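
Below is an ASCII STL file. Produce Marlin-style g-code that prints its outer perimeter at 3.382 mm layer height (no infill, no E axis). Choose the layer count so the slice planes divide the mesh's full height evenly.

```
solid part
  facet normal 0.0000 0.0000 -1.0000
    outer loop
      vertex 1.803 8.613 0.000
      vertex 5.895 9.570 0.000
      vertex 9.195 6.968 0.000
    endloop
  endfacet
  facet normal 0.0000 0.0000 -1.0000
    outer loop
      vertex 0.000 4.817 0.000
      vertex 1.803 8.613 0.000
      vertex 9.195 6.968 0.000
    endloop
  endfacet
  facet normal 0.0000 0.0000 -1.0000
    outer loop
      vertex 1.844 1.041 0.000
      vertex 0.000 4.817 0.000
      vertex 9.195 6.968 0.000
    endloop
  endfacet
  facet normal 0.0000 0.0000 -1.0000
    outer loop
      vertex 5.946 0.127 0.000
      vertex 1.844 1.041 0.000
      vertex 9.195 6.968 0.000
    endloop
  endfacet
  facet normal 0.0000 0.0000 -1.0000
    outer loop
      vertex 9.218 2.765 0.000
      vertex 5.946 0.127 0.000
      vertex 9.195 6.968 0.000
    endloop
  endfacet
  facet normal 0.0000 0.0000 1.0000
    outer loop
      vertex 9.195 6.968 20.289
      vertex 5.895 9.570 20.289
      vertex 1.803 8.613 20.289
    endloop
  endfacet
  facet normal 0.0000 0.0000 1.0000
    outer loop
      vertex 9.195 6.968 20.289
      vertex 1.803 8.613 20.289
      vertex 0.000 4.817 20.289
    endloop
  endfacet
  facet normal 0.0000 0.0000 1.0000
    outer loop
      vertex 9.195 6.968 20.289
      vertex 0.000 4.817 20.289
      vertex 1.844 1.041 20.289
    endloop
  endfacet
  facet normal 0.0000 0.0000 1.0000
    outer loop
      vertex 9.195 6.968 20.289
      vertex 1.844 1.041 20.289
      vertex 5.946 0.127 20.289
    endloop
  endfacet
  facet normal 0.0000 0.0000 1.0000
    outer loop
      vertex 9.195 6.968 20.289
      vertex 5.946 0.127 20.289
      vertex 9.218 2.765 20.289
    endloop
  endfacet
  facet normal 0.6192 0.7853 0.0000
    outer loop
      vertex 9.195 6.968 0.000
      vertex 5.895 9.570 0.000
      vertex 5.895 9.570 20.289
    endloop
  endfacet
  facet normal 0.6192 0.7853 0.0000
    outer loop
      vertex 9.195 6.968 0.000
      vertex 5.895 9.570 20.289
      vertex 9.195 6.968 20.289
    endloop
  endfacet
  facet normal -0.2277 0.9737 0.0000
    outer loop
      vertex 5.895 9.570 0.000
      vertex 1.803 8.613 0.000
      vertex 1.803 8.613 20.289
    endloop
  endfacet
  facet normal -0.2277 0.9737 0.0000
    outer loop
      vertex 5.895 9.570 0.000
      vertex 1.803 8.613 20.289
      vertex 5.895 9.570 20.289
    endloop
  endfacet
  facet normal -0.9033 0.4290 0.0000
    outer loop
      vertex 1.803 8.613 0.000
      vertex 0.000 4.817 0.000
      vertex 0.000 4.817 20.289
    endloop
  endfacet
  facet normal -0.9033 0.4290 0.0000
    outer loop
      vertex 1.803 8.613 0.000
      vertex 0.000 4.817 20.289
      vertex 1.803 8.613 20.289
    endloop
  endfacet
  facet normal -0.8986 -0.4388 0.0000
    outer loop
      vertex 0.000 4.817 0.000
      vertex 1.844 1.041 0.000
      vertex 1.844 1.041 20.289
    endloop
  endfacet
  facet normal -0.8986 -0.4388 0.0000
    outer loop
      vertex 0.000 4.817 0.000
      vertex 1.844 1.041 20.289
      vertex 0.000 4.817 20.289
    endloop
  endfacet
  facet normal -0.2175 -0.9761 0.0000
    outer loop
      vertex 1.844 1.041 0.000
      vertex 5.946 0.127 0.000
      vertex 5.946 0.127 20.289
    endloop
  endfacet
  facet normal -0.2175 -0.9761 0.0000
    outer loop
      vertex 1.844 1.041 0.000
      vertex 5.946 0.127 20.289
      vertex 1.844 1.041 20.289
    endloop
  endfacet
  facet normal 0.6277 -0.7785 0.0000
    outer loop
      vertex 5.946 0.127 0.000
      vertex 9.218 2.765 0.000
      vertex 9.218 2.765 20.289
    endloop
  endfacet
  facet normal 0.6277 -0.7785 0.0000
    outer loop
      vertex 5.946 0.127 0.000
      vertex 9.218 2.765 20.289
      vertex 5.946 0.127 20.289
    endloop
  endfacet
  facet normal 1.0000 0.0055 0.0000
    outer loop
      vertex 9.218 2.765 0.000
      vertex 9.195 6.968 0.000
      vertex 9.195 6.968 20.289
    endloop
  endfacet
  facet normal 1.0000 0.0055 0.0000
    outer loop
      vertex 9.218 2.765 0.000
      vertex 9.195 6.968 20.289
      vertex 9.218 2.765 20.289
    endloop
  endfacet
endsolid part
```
; perimeter-only toolpath
G21 ; units = mm
G90 ; absolute positioning
G28 ; home
; layer 1
G0 Z3.382
G0 X9.195 Y6.968
G1 X5.895 Y9.570
G1 X1.803 Y8.613
G1 X0.000 Y4.817
G1 X1.844 Y1.041
G1 X5.946 Y0.127
G1 X9.218 Y2.765
G1 X9.195 Y6.968
; layer 2
G0 Z6.763
G0 X9.195 Y6.968
G1 X5.895 Y9.570
G1 X1.803 Y8.613
G1 X0.000 Y4.817
G1 X1.844 Y1.041
G1 X5.946 Y0.127
G1 X9.218 Y2.765
G1 X9.195 Y6.968
; layer 3
G0 Z10.145
G0 X9.195 Y6.968
G1 X5.895 Y9.570
G1 X1.803 Y8.613
G1 X0.000 Y4.817
G1 X1.844 Y1.041
G1 X5.946 Y0.127
G1 X9.218 Y2.765
G1 X9.195 Y6.968
; layer 4
G0 Z13.526
G0 X9.195 Y6.968
G1 X5.895 Y9.570
G1 X1.803 Y8.613
G1 X0.000 Y4.817
G1 X1.844 Y1.041
G1 X5.946 Y0.127
G1 X9.218 Y2.765
G1 X9.195 Y6.968
; layer 5
G0 Z16.908
G0 X9.195 Y6.968
G1 X5.895 Y9.570
G1 X1.803 Y8.613
G1 X0.000 Y4.817
G1 X1.844 Y1.041
G1 X5.946 Y0.127
G1 X9.218 Y2.765
G1 X9.195 Y6.968
; layer 6
G0 Z20.289
G0 X9.195 Y6.968
G1 X5.895 Y9.570
G1 X1.803 Y8.613
G1 X0.000 Y4.817
G1 X1.844 Y1.041
G1 X5.946 Y0.127
G1 X9.218 Y2.765
G1 X9.195 Y6.968
M2 ; end

The solid is a regular 7-sided prism (a cylinder approximated with 7 flat sides), circumscribed radius ≈ 4.84 mm, height ≈ 20.3 mm. Slicing at Δz = 3.382 mm — 6 equal slices spanning the solid's height, so layer i sits at z = i·h/6 — gives 6 non-empty perimeters. Each is a 7-segment closed polygon; G0 lifts to the layer z and rapids to the start vertex, then G1 traces the edges.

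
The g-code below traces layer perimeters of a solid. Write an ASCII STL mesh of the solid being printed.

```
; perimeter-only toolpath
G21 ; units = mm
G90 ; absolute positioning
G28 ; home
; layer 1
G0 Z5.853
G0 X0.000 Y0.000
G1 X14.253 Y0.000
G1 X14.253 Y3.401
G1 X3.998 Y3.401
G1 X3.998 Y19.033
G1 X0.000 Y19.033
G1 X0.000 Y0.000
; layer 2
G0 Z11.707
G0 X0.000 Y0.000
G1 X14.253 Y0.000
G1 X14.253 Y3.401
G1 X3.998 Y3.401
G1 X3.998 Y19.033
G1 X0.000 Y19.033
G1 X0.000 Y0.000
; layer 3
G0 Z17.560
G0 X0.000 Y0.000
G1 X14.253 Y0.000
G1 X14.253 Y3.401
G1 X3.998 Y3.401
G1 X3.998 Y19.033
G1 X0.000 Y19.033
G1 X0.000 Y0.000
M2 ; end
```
solid part
  facet normal 0.0000 0.0000 -1.0000
    outer loop
      vertex 14.253 3.401 0.000
      vertex 14.253 0.000 0.000
      vertex 0.000 0.000 0.000
    endloop
  endfacet
  facet normal 0.0000 0.0000 -1.0000
    outer loop
      vertex 3.998 3.401 0.000
      vertex 14.253 3.401 0.000
      vertex 0.000 0.000 0.000
    endloop
  endfacet
  facet normal 0.0000 0.0000 -1.0000
    outer loop
      vertex 3.998 19.033 0.000
      vertex 3.998 3.401 0.000
      vertex 0.000 0.000 0.000
    endloop
  endfacet
  facet normal 0.0000 0.0000 -1.0000
    outer loop
      vertex 0.000 19.033 0.000
      vertex 3.998 19.033 0.000
      vertex 0.000 0.000 0.000
    endloop
  endfacet
  facet normal 0.0000 0.0000 1.0000
    outer loop
      vertex 0.000 0.000 17.560
      vertex 14.253 0.000 17.560
      vertex 14.253 3.401 17.560
    endloop
  endfacet
  facet normal 0.0000 0.0000 1.0000
    outer loop
      vertex 0.000 0.000 17.560
      vertex 14.253 3.401 17.560
      vertex 3.998 3.401 17.560
    endloop
  endfacet
  facet normal 0.0000 0.0000 1.0000
    outer loop
      vertex 0.000 0.000 17.560
      vertex 3.998 3.401 17.560
      vertex 3.998 19.033 17.560
    endloop
  endfacet
  facet normal 0.0000 0.0000 1.0000
    outer loop
      vertex 0.000 0.000 17.560
      vertex 3.998 19.033 17.560
      vertex 0.000 19.033 17.560
    endloop
  endfacet
  facet normal 0.0000 -1.0000 0.0000
    outer loop
      vertex 0.000 0.000 0.000
      vertex 14.253 0.000 0.000
      vertex 14.253 0.000 17.560
    endloop
  endfacet
  facet normal 0.0000 -1.0000 0.0000
    outer loop
      vertex 0.000 0.000 0.000
      vertex 14.253 0.000 17.560
      vertex 0.000 0.000 17.560
    endloop
  endfacet
  facet normal 1.0000 0.0000 0.0000
    outer loop
      vertex 14.253 0.000 0.000
      vertex 14.253 3.401 0.000
      vertex 14.253 3.401 17.560
    endloop
  endfacet
  facet normal 1.0000 0.0000 0.0000
    outer loop
      vertex 14.253 0.000 0.000
      vertex 14.253 3.401 17.560
      vertex 14.253 0.000 17.560
    endloop
  endfacet
  facet normal 0.0000 1.0000 0.0000
    outer loop
      vertex 14.253 3.401 0.000
      vertex 3.998 3.401 0.000
      vertex 3.998 3.401 17.560
    endloop
  endfacet
  facet normal 0.0000 1.0000 0.0000
    outer loop
      vertex 14.253 3.401 0.000
      vertex 3.998 3.401 17.560
      vertex 14.253 3.401 17.560
    endloop
  endfacet
  facet normal 1.0000 0.0000 0.0000
    outer loop
      vertex 3.998 3.401 0.000
      vertex 3.998 19.033 0.000
      vertex 3.998 19.033 17.560
    endloop
  endfacet
  facet normal 1.0000 0.0000 0.0000
    outer loop
      vertex 3.998 3.401 0.000
      vertex 3.998 19.033 17.560
      vertex 3.998 3.401 17.560
    endloop
  endfacet
  facet normal 0.0000 1.0000 0.0000
    outer loop
      vertex 3.998 19.033 0.000
      vertex 0.000 19.033 0.000
      vertex 0.000 19.033 17.560
    endloop
  endfacet
  facet normal 0.0000 1.0000 0.0000
    outer loop
      vertex 3.998 19.033 0.000
      vertex 0.000 19.033 17.560
      vertex 3.998 19.033 17.560
    endloop
  endfacet
  facet normal -1.0000 0.0000 0.0000
    outer loop
      vertex 0.000 19.033 0.000
      vertex 0.000 0.000 0.000
      vertex 0.000 0.000 17.560
    endloop
  endfacet
  facet normal -1.0000 0.0000 0.0000
    outer loop
      vertex 0.000 19.033 0.000
      vertex 0.000 0.000 17.560
      vertex 0.000 19.033 17.560
    endloop
  endfacet
endsolid part

The G0 Z moves step by Δz≈5.853 mm. Every layer's G1 loop is the same polygon, so the solid is a straight extrusion of it from z=0 to z≈17.6. Closing with flat bottom and top caps and triangulating gives 20 facets — an L-shaped prism: outer 14.3 × 19 mm, arm thicknesses ≈ 3.4 mm (horizontal) and 4 mm (vertical), extruded 17.6 mm in z.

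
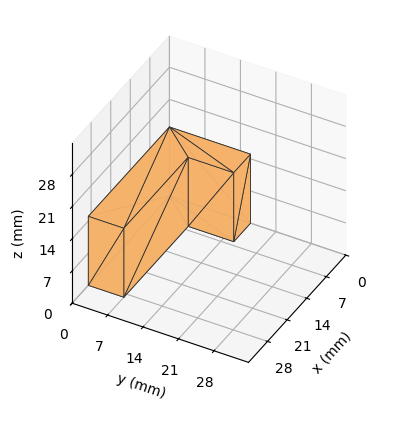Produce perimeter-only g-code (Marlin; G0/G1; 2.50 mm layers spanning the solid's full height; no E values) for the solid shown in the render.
Reading the render: the shape is an L-shaped prism: outer 29 × 16 mm, arm thicknesses ≈ 7 mm (horizontal) and 6 mm (vertical), extruded 15 mm in z (dimensions read to the nearest mm from the axis ticks). For the g-code, the solid's height is divided into equal slices at the stated Δz and each level perimeter traced with G1 moves after a G0 lift.

; perimeter-only toolpath
G21 ; units = mm
G90 ; absolute positioning
G28 ; home
; layer 1
G0 Z2.50
G0 X0.00 Y0.00
G1 X29.00 Y0.00
G1 X29.00 Y7.00
G1 X6.00 Y7.00
G1 X6.00 Y16.00
G1 X0.00 Y16.00
G1 X0.00 Y0.00
; layer 2
G0 Z5.00
G0 X0.00 Y0.00
G1 X29.00 Y0.00
G1 X29.00 Y7.00
G1 X6.00 Y7.00
G1 X6.00 Y16.00
G1 X0.00 Y16.00
G1 X0.00 Y0.00
; layer 3
G0 Z7.50
G0 X0.00 Y0.00
G1 X29.00 Y0.00
G1 X29.00 Y7.00
G1 X6.00 Y7.00
G1 X6.00 Y16.00
G1 X0.00 Y16.00
G1 X0.00 Y0.00
; layer 4
G0 Z10.00
G0 X0.00 Y0.00
G1 X29.00 Y0.00
G1 X29.00 Y7.00
G1 X6.00 Y7.00
G1 X6.00 Y16.00
G1 X0.00 Y16.00
G1 X0.00 Y0.00
; layer 5
G0 Z12.50
G0 X0.00 Y0.00
G1 X29.00 Y0.00
G1 X29.00 Y7.00
G1 X6.00 Y7.00
G1 X6.00 Y16.00
G1 X0.00 Y16.00
G1 X0.00 Y0.00
; layer 6
G0 Z15.00
G0 X0.00 Y0.00
G1 X29.00 Y0.00
G1 X29.00 Y7.00
G1 X6.00 Y7.00
G1 X6.00 Y16.00
G1 X0.00 Y16.00
G1 X0.00 Y0.00
M2 ; end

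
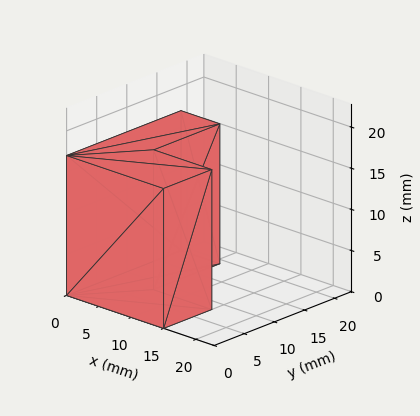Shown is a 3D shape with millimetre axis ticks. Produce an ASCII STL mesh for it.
Reading the render: the shape is an L-shaped prism: outer 15 × 19 mm, arm thicknesses ≈ 8 mm (horizontal) and 6 mm (vertical), extruded 17 mm in z (dimensions read to the nearest mm from the axis ticks). For the STL, each face is triangulated and given an outward normal.

solid part
  facet normal 0.0000 0.0000 -1.0000
    outer loop
      vertex 15.000 8.000 0.000
      vertex 15.000 0.000 0.000
      vertex 0.000 0.000 0.000
    endloop
  endfacet
  facet normal 0.0000 0.0000 -1.0000
    outer loop
      vertex 6.000 8.000 0.000
      vertex 15.000 8.000 0.000
      vertex 0.000 0.000 0.000
    endloop
  endfacet
  facet normal 0.0000 0.0000 -1.0000
    outer loop
      vertex 6.000 19.000 0.000
      vertex 6.000 8.000 0.000
      vertex 0.000 0.000 0.000
    endloop
  endfacet
  facet normal 0.0000 0.0000 -1.0000
    outer loop
      vertex 0.000 19.000 0.000
      vertex 6.000 19.000 0.000
      vertex 0.000 0.000 0.000
    endloop
  endfacet
  facet normal 0.0000 0.0000 1.0000
    outer loop
      vertex 0.000 0.000 17.000
      vertex 15.000 0.000 17.000
      vertex 15.000 8.000 17.000
    endloop
  endfacet
  facet normal 0.0000 0.0000 1.0000
    outer loop
      vertex 0.000 0.000 17.000
      vertex 15.000 8.000 17.000
      vertex 6.000 8.000 17.000
    endloop
  endfacet
  facet normal 0.0000 0.0000 1.0000
    outer loop
      vertex 0.000 0.000 17.000
      vertex 6.000 8.000 17.000
      vertex 6.000 19.000 17.000
    endloop
  endfacet
  facet normal 0.0000 0.0000 1.0000
    outer loop
      vertex 0.000 0.000 17.000
      vertex 6.000 19.000 17.000
      vertex 0.000 19.000 17.000
    endloop
  endfacet
  facet normal 0.0000 -1.0000 0.0000
    outer loop
      vertex 0.000 0.000 0.000
      vertex 15.000 0.000 0.000
      vertex 15.000 0.000 17.000
    endloop
  endfacet
  facet normal 0.0000 -1.0000 0.0000
    outer loop
      vertex 0.000 0.000 0.000
      vertex 15.000 0.000 17.000
      vertex 0.000 0.000 17.000
    endloop
  endfacet
  facet normal 1.0000 0.0000 0.0000
    outer loop
      vertex 15.000 0.000 0.000
      vertex 15.000 8.000 0.000
      vertex 15.000 8.000 17.000
    endloop
  endfacet
  facet normal 1.0000 0.0000 0.0000
    outer loop
      vertex 15.000 0.000 0.000
      vertex 15.000 8.000 17.000
      vertex 15.000 0.000 17.000
    endloop
  endfacet
  facet normal 0.0000 1.0000 0.0000
    outer loop
      vertex 15.000 8.000 0.000
      vertex 6.000 8.000 0.000
      vertex 6.000 8.000 17.000
    endloop
  endfacet
  facet normal 0.0000 1.0000 0.0000
    outer loop
      vertex 15.000 8.000 0.000
      vertex 6.000 8.000 17.000
      vertex 15.000 8.000 17.000
    endloop
  endfacet
  facet normal 1.0000 0.0000 0.0000
    outer loop
      vertex 6.000 8.000 0.000
      vertex 6.000 19.000 0.000
      vertex 6.000 19.000 17.000
    endloop
  endfacet
  facet normal 1.0000 0.0000 0.0000
    outer loop
      vertex 6.000 8.000 0.000
      vertex 6.000 19.000 17.000
      vertex 6.000 8.000 17.000
    endloop
  endfacet
  facet normal 0.0000 1.0000 0.0000
    outer loop
      vertex 6.000 19.000 0.000
      vertex 0.000 19.000 0.000
      vertex 0.000 19.000 17.000
    endloop
  endfacet
  facet normal 0.0000 1.0000 0.0000
    outer loop
      vertex 6.000 19.000 0.000
      vertex 0.000 19.000 17.000
      vertex 6.000 19.000 17.000
    endloop
  endfacet
  facet normal -1.0000 0.0000 0.0000
    outer loop
      vertex 0.000 19.000 0.000
      vertex 0.000 0.000 0.000
      vertex 0.000 0.000 17.000
    endloop
  endfacet
  facet normal -1.0000 0.0000 0.0000
    outer loop
      vertex 0.000 19.000 0.000
      vertex 0.000 0.000 17.000
      vertex 0.000 19.000 17.000
    endloop
  endfacet
endsolid part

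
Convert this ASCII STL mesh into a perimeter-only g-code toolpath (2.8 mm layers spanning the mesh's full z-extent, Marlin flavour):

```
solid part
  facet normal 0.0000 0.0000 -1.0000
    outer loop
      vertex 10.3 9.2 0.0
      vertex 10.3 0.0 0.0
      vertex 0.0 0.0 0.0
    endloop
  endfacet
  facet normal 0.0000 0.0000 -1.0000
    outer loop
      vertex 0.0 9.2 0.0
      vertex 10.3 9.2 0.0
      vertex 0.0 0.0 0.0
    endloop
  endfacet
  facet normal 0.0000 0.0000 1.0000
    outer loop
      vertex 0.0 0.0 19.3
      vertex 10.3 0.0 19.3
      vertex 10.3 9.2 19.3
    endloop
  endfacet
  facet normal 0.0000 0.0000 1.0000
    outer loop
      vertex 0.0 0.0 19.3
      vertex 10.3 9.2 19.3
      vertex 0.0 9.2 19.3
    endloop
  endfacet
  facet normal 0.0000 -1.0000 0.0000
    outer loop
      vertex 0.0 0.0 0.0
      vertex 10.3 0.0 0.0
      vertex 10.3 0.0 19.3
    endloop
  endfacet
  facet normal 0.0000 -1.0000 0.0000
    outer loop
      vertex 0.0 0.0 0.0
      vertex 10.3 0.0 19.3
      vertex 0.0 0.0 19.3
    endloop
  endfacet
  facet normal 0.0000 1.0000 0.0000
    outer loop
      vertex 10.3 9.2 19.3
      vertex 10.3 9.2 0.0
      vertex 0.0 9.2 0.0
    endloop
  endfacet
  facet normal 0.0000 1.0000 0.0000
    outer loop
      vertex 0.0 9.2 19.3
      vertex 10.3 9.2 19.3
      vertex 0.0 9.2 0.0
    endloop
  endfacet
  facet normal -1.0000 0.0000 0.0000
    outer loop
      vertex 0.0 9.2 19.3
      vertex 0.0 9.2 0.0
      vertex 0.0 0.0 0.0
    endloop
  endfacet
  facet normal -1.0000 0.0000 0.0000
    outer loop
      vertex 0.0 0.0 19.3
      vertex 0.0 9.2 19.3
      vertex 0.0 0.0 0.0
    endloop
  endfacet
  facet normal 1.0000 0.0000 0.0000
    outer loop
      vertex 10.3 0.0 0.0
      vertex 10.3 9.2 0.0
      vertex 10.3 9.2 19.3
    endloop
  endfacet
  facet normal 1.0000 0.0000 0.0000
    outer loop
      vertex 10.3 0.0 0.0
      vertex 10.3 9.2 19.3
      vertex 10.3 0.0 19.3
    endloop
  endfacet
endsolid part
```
; perimeter-only toolpath
G21 ; units = mm
G90 ; absolute positioning
G28 ; home
; layer 1
G0 Z2.8
G0 X0.0 Y0.0
G1 X10.3 Y0.0
G1 X10.3 Y9.2
G1 X0.0 Y9.2
G1 X0.0 Y0.0
; layer 2
G0 Z5.5
G0 X0.0 Y0.0
G1 X10.3 Y0.0
G1 X10.3 Y9.2
G1 X0.0 Y9.2
G1 X0.0 Y0.0
; layer 3
G0 Z8.3
G0 X0.0 Y0.0
G1 X10.3 Y0.0
G1 X10.3 Y9.2
G1 X0.0 Y9.2
G1 X0.0 Y0.0
; layer 4
G0 Z11.0
G0 X0.0 Y0.0
G1 X10.3 Y0.0
G1 X10.3 Y9.2
G1 X0.0 Y9.2
G1 X0.0 Y0.0
; layer 5
G0 Z13.8
G0 X0.0 Y0.0
G1 X10.3 Y0.0
G1 X10.3 Y9.2
G1 X0.0 Y9.2
G1 X0.0 Y0.0
; layer 6
G0 Z16.5
G0 X0.0 Y0.0
G1 X10.3 Y0.0
G1 X10.3 Y9.2
G1 X0.0 Y9.2
G1 X0.0 Y0.0
; layer 7
G0 Z19.3
G0 X0.0 Y0.0
G1 X10.3 Y0.0
G1 X10.3 Y9.2
G1 X0.0 Y9.2
G1 X0.0 Y0.0
M2 ; end

The solid is a rectangular box, roughly 10.3 × 9.2 mm footprint and 19.3 mm tall. Slicing at Δz = 2.8 mm — 7 equal slices spanning the solid's height, so layer i sits at z = i·h/7 — gives 7 non-empty perimeters. Each is a 4-segment closed polygon; G0 lifts to the layer z and rapids to the start vertex, then G1 traces the edges.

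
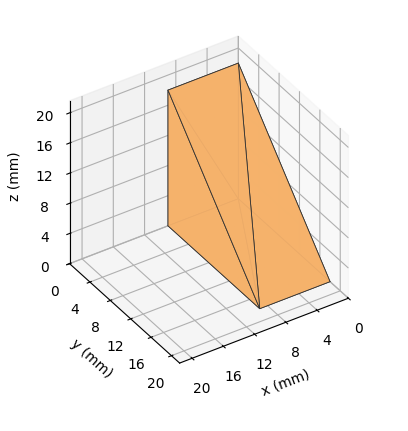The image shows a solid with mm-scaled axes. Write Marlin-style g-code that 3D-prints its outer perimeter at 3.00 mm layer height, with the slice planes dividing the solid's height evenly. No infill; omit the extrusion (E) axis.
Reading the render: the shape is a wedge (ramp): 9 × 18 mm base, rising to 18 mm along the y=0 edge and sloping linearly to z=0 at y=18 (dimensions read to the nearest mm from the axis ticks). For the g-code, the solid's height is divided into equal slices at the stated Δz and each level perimeter traced with G1 moves after a G0 lift.

; perimeter-only toolpath
G21 ; units = mm
G90 ; absolute positioning
G28 ; home
; layer 1
G0 Z3.00
G0 X0.00 Y0.00
G1 X9.00 Y0.00
G1 X9.00 Y15.00
G1 X0.00 Y15.00
G1 X0.00 Y0.00
; layer 2
G0 Z6.00
G0 X0.00 Y0.00
G1 X9.00 Y0.00
G1 X9.00 Y12.00
G1 X0.00 Y12.00
G1 X0.00 Y0.00
; layer 3
G0 Z9.00
G0 X0.00 Y0.00
G1 X9.00 Y0.00
G1 X9.00 Y9.00
G1 X0.00 Y9.00
G1 X0.00 Y0.00
; layer 4
G0 Z12.00
G0 X0.00 Y0.00
G1 X9.00 Y0.00
G1 X9.00 Y6.00
G1 X0.00 Y6.00
G1 X0.00 Y0.00
; layer 5
G0 Z15.00
G0 X0.00 Y0.00
G1 X9.00 Y0.00
G1 X9.00 Y3.00
G1 X0.00 Y3.00
G1 X0.00 Y0.00
M2 ; end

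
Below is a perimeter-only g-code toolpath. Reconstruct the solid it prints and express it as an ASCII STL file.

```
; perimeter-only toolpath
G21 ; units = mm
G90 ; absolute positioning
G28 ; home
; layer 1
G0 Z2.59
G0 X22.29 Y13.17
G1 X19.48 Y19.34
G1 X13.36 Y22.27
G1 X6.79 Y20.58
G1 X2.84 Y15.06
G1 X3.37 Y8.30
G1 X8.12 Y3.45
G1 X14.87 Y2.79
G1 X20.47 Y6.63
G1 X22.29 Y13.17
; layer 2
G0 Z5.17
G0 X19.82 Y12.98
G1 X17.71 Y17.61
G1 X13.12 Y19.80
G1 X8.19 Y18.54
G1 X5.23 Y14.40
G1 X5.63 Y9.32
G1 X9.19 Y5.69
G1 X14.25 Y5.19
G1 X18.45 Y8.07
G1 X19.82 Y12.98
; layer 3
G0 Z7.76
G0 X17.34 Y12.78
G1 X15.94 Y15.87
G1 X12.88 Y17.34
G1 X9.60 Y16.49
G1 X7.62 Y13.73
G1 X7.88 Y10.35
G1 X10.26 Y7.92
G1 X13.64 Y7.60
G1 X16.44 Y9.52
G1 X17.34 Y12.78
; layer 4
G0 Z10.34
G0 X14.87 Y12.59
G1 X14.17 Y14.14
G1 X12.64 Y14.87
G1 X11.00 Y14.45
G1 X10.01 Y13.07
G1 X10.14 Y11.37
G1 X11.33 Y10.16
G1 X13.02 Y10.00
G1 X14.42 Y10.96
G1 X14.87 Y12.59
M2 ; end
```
solid part
  facet normal 0.0000 0.0000 -1.0000
    outer loop
      vertex 13.60 24.74 0.00
      vertex 21.25 21.08 0.00
      vertex 24.76 13.36 0.00
    endloop
  endfacet
  facet normal 0.0000 0.0000 -1.0000
    outer loop
      vertex 5.39 22.63 0.00
      vertex 13.60 24.74 0.00
      vertex 24.76 13.36 0.00
    endloop
  endfacet
  facet normal 0.0000 0.0000 -1.0000
    outer loop
      vertex 0.45 15.73 0.00
      vertex 5.39 22.63 0.00
      vertex 24.76 13.36 0.00
    endloop
  endfacet
  facet normal 0.0000 0.0000 -1.0000
    outer loop
      vertex 1.11 7.27 0.00
      vertex 0.45 15.73 0.00
      vertex 24.76 13.36 0.00
    endloop
  endfacet
  facet normal 0.0000 0.0000 -1.0000
    outer loop
      vertex 7.05 1.21 0.00
      vertex 1.11 7.27 0.00
      vertex 24.76 13.36 0.00
    endloop
  endfacet
  facet normal 0.0000 0.0000 -1.0000
    outer loop
      vertex 15.49 0.39 0.00
      vertex 7.05 1.21 0.00
      vertex 24.76 13.36 0.00
    endloop
  endfacet
  facet normal 0.0000 0.0000 -1.0000
    outer loop
      vertex 22.49 5.19 0.00
      vertex 15.49 0.39 0.00
      vertex 24.76 13.36 0.00
    endloop
  endfacet
  facet normal 0.6763 0.3075 0.6693
    outer loop
      vertex 24.76 13.36 0.00
      vertex 21.25 21.08 0.00
      vertex 12.40 12.40 12.93
    endloop
  endfacet
  facet normal 0.3206 0.6702 0.6694
    outer loop
      vertex 21.25 21.08 0.00
      vertex 13.60 24.74 0.00
      vertex 12.40 12.40 12.93
    endloop
  endfacet
  facet normal -0.1849 0.7195 0.6695
    outer loop
      vertex 13.60 24.74 0.00
      vertex 5.39 22.63 0.00
      vertex 12.40 12.40 12.93
    endloop
  endfacet
  facet normal -0.6040 0.4324 0.6695
    outer loop
      vertex 5.39 22.63 0.00
      vertex 0.45 15.73 0.00
      vertex 12.40 12.40 12.93
    endloop
  endfacet
  facet normal -0.7405 -0.0578 0.6695
    outer loop
      vertex 0.45 15.73 0.00
      vertex 1.11 7.27 0.00
      vertex 12.40 12.40 12.93
    endloop
  endfacet
  facet normal -0.5305 -0.5200 0.6695
    outer loop
      vertex 1.11 7.27 0.00
      vertex 7.05 1.21 0.00
      vertex 12.40 12.40 12.93
    endloop
  endfacet
  facet normal -0.0718 -0.7393 0.6695
    outer loop
      vertex 7.05 1.21 0.00
      vertex 15.49 0.39 0.00
      vertex 12.40 12.40 12.93
    endloop
  endfacet
  facet normal 0.4201 -0.6127 0.6695
    outer loop
      vertex 15.49 0.39 0.00
      vertex 22.49 5.19 0.00
      vertex 12.40 12.40 12.93
    endloop
  endfacet
  facet normal 0.7158 -0.1989 0.6694
    outer loop
      vertex 22.49 5.19 0.00
      vertex 24.76 13.36 0.00
      vertex 12.40 12.40 12.93
    endloop
  endfacet
endsolid part

The G0 Z moves step by Δz≈2.59 mm. The G1 loops shrink linearly with z, so the solid tapers from its base footprint up to z≈12.9. Closing with a flat bottom cap and the tapered top and triangulating gives 16 facets — a regular 9-sided pyramid, base circumscribed radius ≈ 12.4 mm, apex at z ≈ 12.9 mm.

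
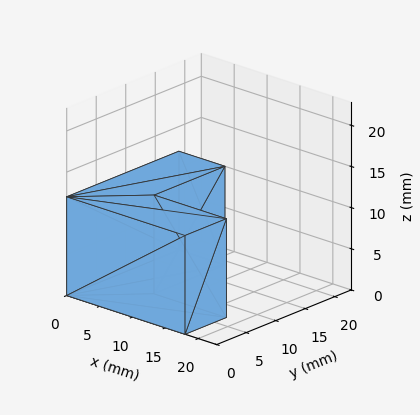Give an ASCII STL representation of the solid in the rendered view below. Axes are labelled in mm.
Reading the render: the shape is an L-shaped prism: outer 18 × 19 mm, arm thicknesses ≈ 7 mm (horizontal) and 7 mm (vertical), extruded 12 mm in z (dimensions read to the nearest mm from the axis ticks). For the STL, each face is triangulated and given an outward normal.

solid part
  facet normal 0.0000 0.0000 -1.0000
    outer loop
      vertex 18.00 7.00 0.00
      vertex 18.00 0.00 0.00
      vertex 0.00 0.00 0.00
    endloop
  endfacet
  facet normal 0.0000 0.0000 -1.0000
    outer loop
      vertex 7.00 7.00 0.00
      vertex 18.00 7.00 0.00
      vertex 0.00 0.00 0.00
    endloop
  endfacet
  facet normal 0.0000 0.0000 -1.0000
    outer loop
      vertex 7.00 19.00 0.00
      vertex 7.00 7.00 0.00
      vertex 0.00 0.00 0.00
    endloop
  endfacet
  facet normal 0.0000 0.0000 -1.0000
    outer loop
      vertex 0.00 19.00 0.00
      vertex 7.00 19.00 0.00
      vertex 0.00 0.00 0.00
    endloop
  endfacet
  facet normal 0.0000 0.0000 1.0000
    outer loop
      vertex 0.00 0.00 12.00
      vertex 18.00 0.00 12.00
      vertex 18.00 7.00 12.00
    endloop
  endfacet
  facet normal 0.0000 0.0000 1.0000
    outer loop
      vertex 0.00 0.00 12.00
      vertex 18.00 7.00 12.00
      vertex 7.00 7.00 12.00
    endloop
  endfacet
  facet normal 0.0000 0.0000 1.0000
    outer loop
      vertex 0.00 0.00 12.00
      vertex 7.00 7.00 12.00
      vertex 7.00 19.00 12.00
    endloop
  endfacet
  facet normal 0.0000 0.0000 1.0000
    outer loop
      vertex 0.00 0.00 12.00
      vertex 7.00 19.00 12.00
      vertex 0.00 19.00 12.00
    endloop
  endfacet
  facet normal 0.0000 -1.0000 0.0000
    outer loop
      vertex 0.00 0.00 0.00
      vertex 18.00 0.00 0.00
      vertex 18.00 0.00 12.00
    endloop
  endfacet
  facet normal 0.0000 -1.0000 0.0000
    outer loop
      vertex 0.00 0.00 0.00
      vertex 18.00 0.00 12.00
      vertex 0.00 0.00 12.00
    endloop
  endfacet
  facet normal 1.0000 0.0000 0.0000
    outer loop
      vertex 18.00 0.00 0.00
      vertex 18.00 7.00 0.00
      vertex 18.00 7.00 12.00
    endloop
  endfacet
  facet normal 1.0000 0.0000 0.0000
    outer loop
      vertex 18.00 0.00 0.00
      vertex 18.00 7.00 12.00
      vertex 18.00 0.00 12.00
    endloop
  endfacet
  facet normal 0.0000 1.0000 0.0000
    outer loop
      vertex 18.00 7.00 0.00
      vertex 7.00 7.00 0.00
      vertex 7.00 7.00 12.00
    endloop
  endfacet
  facet normal 0.0000 1.0000 0.0000
    outer loop
      vertex 18.00 7.00 0.00
      vertex 7.00 7.00 12.00
      vertex 18.00 7.00 12.00
    endloop
  endfacet
  facet normal 1.0000 0.0000 0.0000
    outer loop
      vertex 7.00 7.00 0.00
      vertex 7.00 19.00 0.00
      vertex 7.00 19.00 12.00
    endloop
  endfacet
  facet normal 1.0000 0.0000 0.0000
    outer loop
      vertex 7.00 7.00 0.00
      vertex 7.00 19.00 12.00
      vertex 7.00 7.00 12.00
    endloop
  endfacet
  facet normal 0.0000 1.0000 0.0000
    outer loop
      vertex 7.00 19.00 0.00
      vertex 0.00 19.00 0.00
      vertex 0.00 19.00 12.00
    endloop
  endfacet
  facet normal 0.0000 1.0000 0.0000
    outer loop
      vertex 7.00 19.00 0.00
      vertex 0.00 19.00 12.00
      vertex 7.00 19.00 12.00
    endloop
  endfacet
  facet normal -1.0000 0.0000 0.0000
    outer loop
      vertex 0.00 19.00 0.00
      vertex 0.00 0.00 0.00
      vertex 0.00 0.00 12.00
    endloop
  endfacet
  facet normal -1.0000 0.0000 0.0000
    outer loop
      vertex 0.00 19.00 0.00
      vertex 0.00 0.00 12.00
      vertex 0.00 19.00 12.00
    endloop
  endfacet
endsolid part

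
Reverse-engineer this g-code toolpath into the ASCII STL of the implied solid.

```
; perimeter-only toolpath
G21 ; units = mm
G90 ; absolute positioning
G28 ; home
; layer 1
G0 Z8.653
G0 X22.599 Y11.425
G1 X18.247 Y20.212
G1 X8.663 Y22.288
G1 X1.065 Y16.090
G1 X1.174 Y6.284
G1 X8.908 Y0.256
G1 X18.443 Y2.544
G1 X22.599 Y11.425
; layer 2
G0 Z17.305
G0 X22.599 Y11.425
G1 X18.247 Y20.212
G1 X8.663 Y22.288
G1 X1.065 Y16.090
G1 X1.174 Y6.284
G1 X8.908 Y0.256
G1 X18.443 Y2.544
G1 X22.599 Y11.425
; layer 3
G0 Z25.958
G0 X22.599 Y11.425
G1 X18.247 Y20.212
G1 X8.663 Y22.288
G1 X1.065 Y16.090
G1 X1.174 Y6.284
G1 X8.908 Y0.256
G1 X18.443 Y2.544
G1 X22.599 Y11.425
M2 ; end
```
solid part
  facet normal 0.0000 0.0000 -1.0000
    outer loop
      vertex 8.663 22.288 0.000
      vertex 18.247 20.212 0.000
      vertex 22.599 11.425 0.000
    endloop
  endfacet
  facet normal 0.0000 0.0000 -1.0000
    outer loop
      vertex 1.065 16.090 0.000
      vertex 8.663 22.288 0.000
      vertex 22.599 11.425 0.000
    endloop
  endfacet
  facet normal 0.0000 0.0000 -1.0000
    outer loop
      vertex 1.174 6.284 0.000
      vertex 1.065 16.090 0.000
      vertex 22.599 11.425 0.000
    endloop
  endfacet
  facet normal 0.0000 0.0000 -1.0000
    outer loop
      vertex 8.908 0.256 0.000
      vertex 1.174 6.284 0.000
      vertex 22.599 11.425 0.000
    endloop
  endfacet
  facet normal 0.0000 0.0000 -1.0000
    outer loop
      vertex 18.443 2.544 0.000
      vertex 8.908 0.256 0.000
      vertex 22.599 11.425 0.000
    endloop
  endfacet
  facet normal 0.0000 0.0000 1.0000
    outer loop
      vertex 22.599 11.425 25.958
      vertex 18.247 20.212 25.958
      vertex 8.663 22.288 25.958
    endloop
  endfacet
  facet normal 0.0000 0.0000 1.0000
    outer loop
      vertex 22.599 11.425 25.958
      vertex 8.663 22.288 25.958
      vertex 1.065 16.090 25.958
    endloop
  endfacet
  facet normal 0.0000 0.0000 1.0000
    outer loop
      vertex 22.599 11.425 25.958
      vertex 1.065 16.090 25.958
      vertex 1.174 6.284 25.958
    endloop
  endfacet
  facet normal 0.0000 0.0000 1.0000
    outer loop
      vertex 22.599 11.425 25.958
      vertex 1.174 6.284 25.958
      vertex 8.908 0.256 25.958
    endloop
  endfacet
  facet normal 0.0000 0.0000 1.0000
    outer loop
      vertex 22.599 11.425 25.958
      vertex 8.908 0.256 25.958
      vertex 18.443 2.544 25.958
    endloop
  endfacet
  facet normal 0.8961 0.4438 0.0000
    outer loop
      vertex 22.599 11.425 0.000
      vertex 18.247 20.212 0.000
      vertex 18.247 20.212 25.958
    endloop
  endfacet
  facet normal 0.8961 0.4438 0.0000
    outer loop
      vertex 22.599 11.425 0.000
      vertex 18.247 20.212 25.958
      vertex 22.599 11.425 25.958
    endloop
  endfacet
  facet normal 0.2117 0.9773 0.0000
    outer loop
      vertex 18.247 20.212 0.000
      vertex 8.663 22.288 0.000
      vertex 8.663 22.288 25.958
    endloop
  endfacet
  facet normal 0.2117 0.9773 0.0000
    outer loop
      vertex 18.247 20.212 0.000
      vertex 8.663 22.288 25.958
      vertex 18.247 20.212 25.958
    endloop
  endfacet
  facet normal -0.6321 0.7749 0.0000
    outer loop
      vertex 8.663 22.288 0.000
      vertex 1.065 16.090 0.000
      vertex 1.065 16.090 25.958
    endloop
  endfacet
  facet normal -0.6321 0.7749 0.0000
    outer loop
      vertex 8.663 22.288 0.000
      vertex 1.065 16.090 25.958
      vertex 8.663 22.288 25.958
    endloop
  endfacet
  facet normal -0.9999 -0.0111 0.0000
    outer loop
      vertex 1.065 16.090 0.000
      vertex 1.174 6.284 0.000
      vertex 1.174 6.284 25.958
    endloop
  endfacet
  facet normal -0.9999 -0.0111 0.0000
    outer loop
      vertex 1.065 16.090 0.000
      vertex 1.174 6.284 25.958
      vertex 1.065 16.090 25.958
    endloop
  endfacet
  facet normal -0.6147 -0.7887 0.0000
    outer loop
      vertex 1.174 6.284 0.000
      vertex 8.908 0.256 0.000
      vertex 8.908 0.256 25.958
    endloop
  endfacet
  facet normal -0.6147 -0.7887 0.0000
    outer loop
      vertex 1.174 6.284 0.000
      vertex 8.908 0.256 25.958
      vertex 1.174 6.284 25.958
    endloop
  endfacet
  facet normal 0.2333 -0.9724 0.0000
    outer loop
      vertex 8.908 0.256 0.000
      vertex 18.443 2.544 0.000
      vertex 18.443 2.544 25.958
    endloop
  endfacet
  facet normal 0.2333 -0.9724 0.0000
    outer loop
      vertex 8.908 0.256 0.000
      vertex 18.443 2.544 25.958
      vertex 8.908 0.256 25.958
    endloop
  endfacet
  facet normal 0.9057 -0.4239 0.0000
    outer loop
      vertex 18.443 2.544 0.000
      vertex 22.599 11.425 0.000
      vertex 22.599 11.425 25.958
    endloop
  endfacet
  facet normal 0.9057 -0.4239 0.0000
    outer loop
      vertex 18.443 2.544 0.000
      vertex 22.599 11.425 25.958
      vertex 18.443 2.544 25.958
    endloop
  endfacet
endsolid part

The G0 Z moves step by Δz≈8.653 mm. Every layer's G1 loop is the same polygon, so the solid is a straight extrusion of it from z=0 to z≈26. Closing with flat bottom and top caps and triangulating gives 24 facets — a regular 7-sided prism (a cylinder approximated with 7 flat sides), circumscribed radius ≈ 11.3 mm, height ≈ 26 mm.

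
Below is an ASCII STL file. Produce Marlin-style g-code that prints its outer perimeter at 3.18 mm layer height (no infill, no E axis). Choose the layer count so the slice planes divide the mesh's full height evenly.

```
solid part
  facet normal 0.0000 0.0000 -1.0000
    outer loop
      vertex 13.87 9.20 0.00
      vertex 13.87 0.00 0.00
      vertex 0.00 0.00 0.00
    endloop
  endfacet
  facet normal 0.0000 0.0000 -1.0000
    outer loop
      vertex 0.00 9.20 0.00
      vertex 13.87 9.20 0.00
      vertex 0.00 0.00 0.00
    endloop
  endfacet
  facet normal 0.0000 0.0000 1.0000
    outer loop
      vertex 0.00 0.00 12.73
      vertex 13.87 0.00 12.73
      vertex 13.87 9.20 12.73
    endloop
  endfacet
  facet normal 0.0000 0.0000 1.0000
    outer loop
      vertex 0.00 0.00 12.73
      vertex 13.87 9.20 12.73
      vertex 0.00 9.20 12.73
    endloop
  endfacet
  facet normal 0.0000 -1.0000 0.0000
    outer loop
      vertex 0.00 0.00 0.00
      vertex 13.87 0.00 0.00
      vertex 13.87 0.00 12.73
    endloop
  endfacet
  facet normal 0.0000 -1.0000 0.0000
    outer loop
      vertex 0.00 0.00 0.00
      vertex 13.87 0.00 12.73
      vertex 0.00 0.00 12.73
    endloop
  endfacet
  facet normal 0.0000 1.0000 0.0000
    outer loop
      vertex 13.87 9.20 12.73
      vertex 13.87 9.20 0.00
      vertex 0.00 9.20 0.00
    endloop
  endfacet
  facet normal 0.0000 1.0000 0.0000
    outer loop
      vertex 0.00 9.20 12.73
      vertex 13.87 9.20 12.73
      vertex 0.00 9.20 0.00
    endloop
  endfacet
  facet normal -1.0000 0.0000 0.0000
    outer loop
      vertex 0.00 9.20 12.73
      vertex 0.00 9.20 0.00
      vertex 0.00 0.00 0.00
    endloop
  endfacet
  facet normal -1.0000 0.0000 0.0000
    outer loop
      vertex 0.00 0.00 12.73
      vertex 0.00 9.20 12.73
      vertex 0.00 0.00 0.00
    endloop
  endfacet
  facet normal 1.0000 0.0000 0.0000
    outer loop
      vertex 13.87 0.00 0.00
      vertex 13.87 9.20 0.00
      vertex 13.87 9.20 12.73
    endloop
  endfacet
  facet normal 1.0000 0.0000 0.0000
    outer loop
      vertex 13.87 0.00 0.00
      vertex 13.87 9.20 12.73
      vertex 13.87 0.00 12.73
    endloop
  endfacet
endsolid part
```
; perimeter-only toolpath
G21 ; units = mm
G90 ; absolute positioning
G28 ; home
; layer 1
G0 Z3.18
G0 X0.00 Y0.00
G1 X13.87 Y0.00
G1 X13.87 Y9.20
G1 X0.00 Y9.20
G1 X0.00 Y0.00
; layer 2
G0 Z6.37
G0 X0.00 Y0.00
G1 X13.87 Y0.00
G1 X13.87 Y9.20
G1 X0.00 Y9.20
G1 X0.00 Y0.00
; layer 3
G0 Z9.55
G0 X0.00 Y0.00
G1 X13.87 Y0.00
G1 X13.87 Y9.20
G1 X0.00 Y9.20
G1 X0.00 Y0.00
; layer 4
G0 Z12.73
G0 X0.00 Y0.00
G1 X13.87 Y0.00
G1 X13.87 Y9.20
G1 X0.00 Y9.20
G1 X0.00 Y0.00
M2 ; end

The solid is a rectangular box, roughly 13.9 × 9.2 mm footprint and 12.7 mm tall. Slicing at Δz = 3.18 mm — 4 equal slices spanning the solid's height, so layer i sits at z = i·h/4 — gives 4 non-empty perimeters. Each is a 4-segment closed polygon; G0 lifts to the layer z and rapids to the start vertex, then G1 traces the edges.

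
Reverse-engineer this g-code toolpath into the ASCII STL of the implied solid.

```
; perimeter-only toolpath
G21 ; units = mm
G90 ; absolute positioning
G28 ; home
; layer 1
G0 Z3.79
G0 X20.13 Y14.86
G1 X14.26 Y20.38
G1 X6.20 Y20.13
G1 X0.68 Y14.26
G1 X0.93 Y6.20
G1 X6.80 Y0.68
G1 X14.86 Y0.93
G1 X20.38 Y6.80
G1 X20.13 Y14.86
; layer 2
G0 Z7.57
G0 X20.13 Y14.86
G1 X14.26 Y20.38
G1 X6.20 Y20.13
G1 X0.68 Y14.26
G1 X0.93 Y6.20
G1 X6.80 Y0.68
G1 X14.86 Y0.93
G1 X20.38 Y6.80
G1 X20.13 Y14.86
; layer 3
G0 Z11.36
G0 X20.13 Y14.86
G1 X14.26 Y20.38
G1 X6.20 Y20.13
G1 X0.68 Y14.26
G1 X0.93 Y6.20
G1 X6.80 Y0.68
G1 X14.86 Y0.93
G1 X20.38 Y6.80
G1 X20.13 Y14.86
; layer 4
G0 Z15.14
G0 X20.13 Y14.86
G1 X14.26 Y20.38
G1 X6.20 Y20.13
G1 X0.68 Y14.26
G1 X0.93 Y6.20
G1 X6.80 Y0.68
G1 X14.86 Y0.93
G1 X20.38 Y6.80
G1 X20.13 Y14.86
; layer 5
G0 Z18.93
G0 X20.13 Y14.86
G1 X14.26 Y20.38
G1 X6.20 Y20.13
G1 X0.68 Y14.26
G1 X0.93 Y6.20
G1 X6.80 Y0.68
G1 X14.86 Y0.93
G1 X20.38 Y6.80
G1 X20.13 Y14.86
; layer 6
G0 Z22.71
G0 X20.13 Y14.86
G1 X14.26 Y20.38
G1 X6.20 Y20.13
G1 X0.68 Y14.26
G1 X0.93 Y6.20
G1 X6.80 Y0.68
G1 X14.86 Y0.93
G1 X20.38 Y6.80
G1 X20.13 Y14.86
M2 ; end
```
solid part
  facet normal 0.0000 0.0000 -1.0000
    outer loop
      vertex 6.20 20.13 0.00
      vertex 14.26 20.38 0.00
      vertex 20.13 14.86 0.00
    endloop
  endfacet
  facet normal 0.0000 0.0000 -1.0000
    outer loop
      vertex 0.68 14.26 0.00
      vertex 6.20 20.13 0.00
      vertex 20.13 14.86 0.00
    endloop
  endfacet
  facet normal 0.0000 0.0000 -1.0000
    outer loop
      vertex 0.93 6.20 0.00
      vertex 0.68 14.26 0.00
      vertex 20.13 14.86 0.00
    endloop
  endfacet
  facet normal 0.0000 0.0000 -1.0000
    outer loop
      vertex 6.80 0.68 0.00
      vertex 0.93 6.20 0.00
      vertex 20.13 14.86 0.00
    endloop
  endfacet
  facet normal 0.0000 0.0000 -1.0000
    outer loop
      vertex 14.86 0.93 0.00
      vertex 6.80 0.68 0.00
      vertex 20.13 14.86 0.00
    endloop
  endfacet
  facet normal 0.0000 0.0000 -1.0000
    outer loop
      vertex 20.38 6.80 0.00
      vertex 14.86 0.93 0.00
      vertex 20.13 14.86 0.00
    endloop
  endfacet
  facet normal 0.0000 0.0000 1.0000
    outer loop
      vertex 20.13 14.86 22.71
      vertex 14.26 20.38 22.71
      vertex 6.20 20.13 22.71
    endloop
  endfacet
  facet normal 0.0000 0.0000 1.0000
    outer loop
      vertex 20.13 14.86 22.71
      vertex 6.20 20.13 22.71
      vertex 0.68 14.26 22.71
    endloop
  endfacet
  facet normal 0.0000 0.0000 1.0000
    outer loop
      vertex 20.13 14.86 22.71
      vertex 0.68 14.26 22.71
      vertex 0.93 6.20 22.71
    endloop
  endfacet
  facet normal 0.0000 0.0000 1.0000
    outer loop
      vertex 20.13 14.86 22.71
      vertex 0.93 6.20 22.71
      vertex 6.80 0.68 22.71
    endloop
  endfacet
  facet normal 0.0000 0.0000 1.0000
    outer loop
      vertex 20.13 14.86 22.71
      vertex 6.80 0.68 22.71
      vertex 14.86 0.93 22.71
    endloop
  endfacet
  facet normal 0.0000 0.0000 1.0000
    outer loop
      vertex 20.13 14.86 22.71
      vertex 14.86 0.93 22.71
      vertex 20.38 6.80 22.71
    endloop
  endfacet
  facet normal 0.6851 0.7285 0.0000
    outer loop
      vertex 20.13 14.86 0.00
      vertex 14.26 20.38 0.00
      vertex 14.26 20.38 22.71
    endloop
  endfacet
  facet normal 0.6851 0.7285 0.0000
    outer loop
      vertex 20.13 14.86 0.00
      vertex 14.26 20.38 22.71
      vertex 20.13 14.86 22.71
    endloop
  endfacet
  facet normal -0.0310 0.9995 0.0000
    outer loop
      vertex 14.26 20.38 0.00
      vertex 6.20 20.13 0.00
      vertex 6.20 20.13 22.71
    endloop
  endfacet
  facet normal -0.0310 0.9995 0.0000
    outer loop
      vertex 14.26 20.38 0.00
      vertex 6.20 20.13 22.71
      vertex 14.26 20.38 22.71
    endloop
  endfacet
  facet normal -0.7285 0.6851 0.0000
    outer loop
      vertex 6.20 20.13 0.00
      vertex 0.68 14.26 0.00
      vertex 0.68 14.26 22.71
    endloop
  endfacet
  facet normal -0.7285 0.6851 0.0000
    outer loop
      vertex 6.20 20.13 0.00
      vertex 0.68 14.26 22.71
      vertex 6.20 20.13 22.71
    endloop
  endfacet
  facet normal -0.9995 -0.0310 0.0000
    outer loop
      vertex 0.68 14.26 0.00
      vertex 0.93 6.20 0.00
      vertex 0.93 6.20 22.71
    endloop
  endfacet
  facet normal -0.9995 -0.0310 0.0000
    outer loop
      vertex 0.68 14.26 0.00
      vertex 0.93 6.20 22.71
      vertex 0.68 14.26 22.71
    endloop
  endfacet
  facet normal -0.6851 -0.7285 0.0000
    outer loop
      vertex 0.93 6.20 0.00
      vertex 6.80 0.68 0.00
      vertex 6.80 0.68 22.71
    endloop
  endfacet
  facet normal -0.6851 -0.7285 0.0000
    outer loop
      vertex 0.93 6.20 0.00
      vertex 6.80 0.68 22.71
      vertex 0.93 6.20 22.71
    endloop
  endfacet
  facet normal 0.0310 -0.9995 0.0000
    outer loop
      vertex 6.80 0.68 0.00
      vertex 14.86 0.93 0.00
      vertex 14.86 0.93 22.71
    endloop
  endfacet
  facet normal 0.0310 -0.9995 0.0000
    outer loop
      vertex 6.80 0.68 0.00
      vertex 14.86 0.93 22.71
      vertex 6.80 0.68 22.71
    endloop
  endfacet
  facet normal 0.7285 -0.6851 0.0000
    outer loop
      vertex 14.86 0.93 0.00
      vertex 20.38 6.80 0.00
      vertex 20.38 6.80 22.71
    endloop
  endfacet
  facet normal 0.7285 -0.6851 0.0000
    outer loop
      vertex 14.86 0.93 0.00
      vertex 20.38 6.80 22.71
      vertex 14.86 0.93 22.71
    endloop
  endfacet
  facet normal 0.9995 0.0310 0.0000
    outer loop
      vertex 20.38 6.80 0.00
      vertex 20.13 14.86 0.00
      vertex 20.13 14.86 22.71
    endloop
  endfacet
  facet normal 0.9995 0.0310 0.0000
    outer loop
      vertex 20.38 6.80 0.00
      vertex 20.13 14.86 22.71
      vertex 20.38 6.80 22.71
    endloop
  endfacet
endsolid part

The G0 Z moves step by Δz≈3.79 mm. Every layer's G1 loop is the same polygon, so the solid is a straight extrusion of it from z=0 to z≈22.7. Closing with flat bottom and top caps and triangulating gives 28 facets — a regular 8-sided prism (a cylinder approximated with 8 flat sides), circumscribed radius ≈ 10.5 mm, height ≈ 22.7 mm.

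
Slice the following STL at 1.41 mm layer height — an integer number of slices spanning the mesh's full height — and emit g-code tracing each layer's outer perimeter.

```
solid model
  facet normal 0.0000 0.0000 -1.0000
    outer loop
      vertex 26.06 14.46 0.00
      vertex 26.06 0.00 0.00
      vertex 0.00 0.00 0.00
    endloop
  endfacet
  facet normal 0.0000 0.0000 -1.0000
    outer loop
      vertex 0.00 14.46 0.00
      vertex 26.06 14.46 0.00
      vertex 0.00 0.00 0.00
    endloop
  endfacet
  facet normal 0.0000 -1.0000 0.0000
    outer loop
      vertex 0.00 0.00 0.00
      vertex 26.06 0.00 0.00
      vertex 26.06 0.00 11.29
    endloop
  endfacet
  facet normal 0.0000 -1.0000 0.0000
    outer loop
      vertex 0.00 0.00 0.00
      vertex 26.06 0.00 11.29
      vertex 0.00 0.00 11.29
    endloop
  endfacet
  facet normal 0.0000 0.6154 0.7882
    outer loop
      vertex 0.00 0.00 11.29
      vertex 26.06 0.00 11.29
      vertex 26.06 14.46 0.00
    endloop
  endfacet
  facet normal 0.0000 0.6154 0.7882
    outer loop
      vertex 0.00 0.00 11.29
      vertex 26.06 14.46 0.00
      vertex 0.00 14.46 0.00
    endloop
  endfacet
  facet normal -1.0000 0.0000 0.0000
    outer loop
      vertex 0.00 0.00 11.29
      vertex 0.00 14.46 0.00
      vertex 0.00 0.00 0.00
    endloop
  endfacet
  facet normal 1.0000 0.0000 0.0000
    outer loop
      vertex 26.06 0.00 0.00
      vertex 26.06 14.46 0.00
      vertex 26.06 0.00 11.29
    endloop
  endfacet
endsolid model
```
; perimeter-only toolpath
G21 ; units = mm
G90 ; absolute positioning
G28 ; home
; layer 1
G0 Z1.41
G0 X0.00 Y0.00
G1 X26.06 Y0.00
G1 X26.06 Y12.65
G1 X0.00 Y12.65
G1 X0.00 Y0.00
; layer 2
G0 Z2.82
G0 X0.00 Y0.00
G1 X26.06 Y0.00
G1 X26.06 Y10.85
G1 X0.00 Y10.85
G1 X0.00 Y0.00
; layer 3
G0 Z4.23
G0 X0.00 Y0.00
G1 X26.06 Y0.00
G1 X26.06 Y9.04
G1 X0.00 Y9.04
G1 X0.00 Y0.00
; layer 4
G0 Z5.64
G0 X0.00 Y0.00
G1 X26.06 Y0.00
G1 X26.06 Y7.23
G1 X0.00 Y7.23
G1 X0.00 Y0.00
; layer 5
G0 Z7.06
G0 X0.00 Y0.00
G1 X26.06 Y0.00
G1 X26.06 Y5.42
G1 X0.00 Y5.42
G1 X0.00 Y0.00
; layer 6
G0 Z8.47
G0 X0.00 Y0.00
G1 X26.06 Y0.00
G1 X26.06 Y3.62
G1 X0.00 Y3.62
G1 X0.00 Y0.00
; layer 7
G0 Z9.88
G0 X0.00 Y0.00
G1 X26.06 Y0.00
G1 X26.06 Y1.81
G1 X0.00 Y1.81
G1 X0.00 Y0.00
M2 ; end

The solid is a wedge (ramp): 26.1 × 14.5 mm base, rising to 11.3 mm along the y=0 edge and sloping linearly to z=0 at y=14.5. Slicing at Δz = 1.41 mm — 8 equal slices spanning the solid's height, so layer i sits at z = i·h/8 — gives 7 non-empty perimeters. Each is a 4-segment closed polygon; G0 lifts to the layer z and rapids to the start vertex, then G1 traces the edges. The cross-section shrinks linearly with z (the slice at the apex is degenerate and omitted).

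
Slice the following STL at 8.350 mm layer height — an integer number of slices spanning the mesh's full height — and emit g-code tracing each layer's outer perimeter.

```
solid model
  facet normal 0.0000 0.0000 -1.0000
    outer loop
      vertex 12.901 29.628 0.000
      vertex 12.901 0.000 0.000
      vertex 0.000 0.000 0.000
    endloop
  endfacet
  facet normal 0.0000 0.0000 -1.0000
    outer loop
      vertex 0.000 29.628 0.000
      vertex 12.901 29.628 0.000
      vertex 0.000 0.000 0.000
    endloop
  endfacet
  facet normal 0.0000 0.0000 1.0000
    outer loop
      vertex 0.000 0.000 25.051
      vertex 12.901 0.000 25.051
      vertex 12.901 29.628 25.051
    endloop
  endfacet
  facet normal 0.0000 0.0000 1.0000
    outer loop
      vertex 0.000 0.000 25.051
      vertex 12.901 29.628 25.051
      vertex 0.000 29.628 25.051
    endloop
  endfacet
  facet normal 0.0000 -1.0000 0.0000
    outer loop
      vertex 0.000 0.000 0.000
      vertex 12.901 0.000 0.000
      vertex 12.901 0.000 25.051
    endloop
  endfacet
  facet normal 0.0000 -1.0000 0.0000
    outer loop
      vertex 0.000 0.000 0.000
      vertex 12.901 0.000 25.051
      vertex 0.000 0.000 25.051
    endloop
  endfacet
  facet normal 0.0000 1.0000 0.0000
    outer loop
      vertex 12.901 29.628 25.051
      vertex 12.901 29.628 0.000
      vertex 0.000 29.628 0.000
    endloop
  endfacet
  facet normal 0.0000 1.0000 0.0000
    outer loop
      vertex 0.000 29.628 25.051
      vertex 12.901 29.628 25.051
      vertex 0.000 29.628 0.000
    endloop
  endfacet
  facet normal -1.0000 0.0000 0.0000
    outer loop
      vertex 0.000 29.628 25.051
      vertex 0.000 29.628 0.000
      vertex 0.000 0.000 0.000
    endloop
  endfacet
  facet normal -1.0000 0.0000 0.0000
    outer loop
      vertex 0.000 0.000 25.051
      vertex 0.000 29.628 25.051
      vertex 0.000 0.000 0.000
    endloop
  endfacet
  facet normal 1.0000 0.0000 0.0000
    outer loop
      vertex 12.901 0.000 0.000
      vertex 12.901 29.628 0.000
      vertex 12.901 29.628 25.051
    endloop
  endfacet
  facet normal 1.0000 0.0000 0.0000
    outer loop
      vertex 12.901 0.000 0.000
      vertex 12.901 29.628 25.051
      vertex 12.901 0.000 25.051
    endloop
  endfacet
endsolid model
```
; perimeter-only toolpath
G21 ; units = mm
G90 ; absolute positioning
G28 ; home
; layer 1
G0 Z8.350
G0 X0.000 Y0.000
G1 X12.901 Y0.000
G1 X12.901 Y29.628
G1 X0.000 Y29.628
G1 X0.000 Y0.000
; layer 2
G0 Z16.701
G0 X0.000 Y0.000
G1 X12.901 Y0.000
G1 X12.901 Y29.628
G1 X0.000 Y29.628
G1 X0.000 Y0.000
; layer 3
G0 Z25.051
G0 X0.000 Y0.000
G1 X12.901 Y0.000
G1 X12.901 Y29.628
G1 X0.000 Y29.628
G1 X0.000 Y0.000
M2 ; end

The solid is a rectangular box, roughly 12.9 × 29.6 mm footprint and 25.1 mm tall. Slicing at Δz = 8.350 mm — 3 equal slices spanning the solid's height, so layer i sits at z = i·h/3 — gives 3 non-empty perimeters. Each is a 4-segment closed polygon; G0 lifts to the layer z and rapids to the start vertex, then G1 traces the edges.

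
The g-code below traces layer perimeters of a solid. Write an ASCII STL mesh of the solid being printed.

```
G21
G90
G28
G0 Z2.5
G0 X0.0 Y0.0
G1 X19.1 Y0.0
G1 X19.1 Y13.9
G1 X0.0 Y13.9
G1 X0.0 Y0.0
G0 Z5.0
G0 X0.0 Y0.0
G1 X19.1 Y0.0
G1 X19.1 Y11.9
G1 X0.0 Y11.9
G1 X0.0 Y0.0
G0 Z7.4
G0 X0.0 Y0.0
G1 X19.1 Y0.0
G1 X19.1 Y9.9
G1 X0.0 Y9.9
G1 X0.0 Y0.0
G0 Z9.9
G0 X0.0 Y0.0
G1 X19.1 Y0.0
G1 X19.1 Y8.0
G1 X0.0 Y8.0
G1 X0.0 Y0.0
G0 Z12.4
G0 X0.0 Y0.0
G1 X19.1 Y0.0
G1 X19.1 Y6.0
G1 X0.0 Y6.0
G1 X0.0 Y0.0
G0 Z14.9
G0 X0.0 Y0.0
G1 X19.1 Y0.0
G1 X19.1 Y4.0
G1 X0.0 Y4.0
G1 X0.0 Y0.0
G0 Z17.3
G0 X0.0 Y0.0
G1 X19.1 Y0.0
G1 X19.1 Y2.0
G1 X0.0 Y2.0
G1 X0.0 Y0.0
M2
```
solid part
  facet normal 0.0000 0.0000 -1.0000
    outer loop
      vertex 19.1 15.9 0.0
      vertex 19.1 0.0 0.0
      vertex 0.0 0.0 0.0
    endloop
  endfacet
  facet normal 0.0000 0.0000 -1.0000
    outer loop
      vertex 0.0 15.9 0.0
      vertex 19.1 15.9 0.0
      vertex 0.0 0.0 0.0
    endloop
  endfacet
  facet normal 0.0000 -1.0000 0.0000
    outer loop
      vertex 0.0 0.0 0.0
      vertex 19.1 0.0 0.0
      vertex 19.1 0.0 19.8
    endloop
  endfacet
  facet normal 0.0000 -1.0000 0.0000
    outer loop
      vertex 0.0 0.0 0.0
      vertex 19.1 0.0 19.8
      vertex 0.0 0.0 19.8
    endloop
  endfacet
  facet normal 0.0000 0.7797 0.6261
    outer loop
      vertex 0.0 0.0 19.8
      vertex 19.1 0.0 19.8
      vertex 19.1 15.9 0.0
    endloop
  endfacet
  facet normal 0.0000 0.7797 0.6261
    outer loop
      vertex 0.0 0.0 19.8
      vertex 19.1 15.9 0.0
      vertex 0.0 15.9 0.0
    endloop
  endfacet
  facet normal -1.0000 0.0000 0.0000
    outer loop
      vertex 0.0 0.0 19.8
      vertex 0.0 15.9 0.0
      vertex 0.0 0.0 0.0
    endloop
  endfacet
  facet normal 1.0000 0.0000 0.0000
    outer loop
      vertex 19.1 0.0 0.0
      vertex 19.1 15.9 0.0
      vertex 19.1 0.0 19.8
    endloop
  endfacet
endsolid part

The G0 Z moves step by Δz≈2.5 mm. The G1 loops shrink linearly with z, so the solid tapers from its base footprint up to z≈19.8. Closing with a flat bottom cap and the tapered top and triangulating gives 8 facets — a wedge (ramp): 19.1 × 15.9 mm base, rising to 19.8 mm along the y=0 edge and sloping linearly to z=0 at y=15.9.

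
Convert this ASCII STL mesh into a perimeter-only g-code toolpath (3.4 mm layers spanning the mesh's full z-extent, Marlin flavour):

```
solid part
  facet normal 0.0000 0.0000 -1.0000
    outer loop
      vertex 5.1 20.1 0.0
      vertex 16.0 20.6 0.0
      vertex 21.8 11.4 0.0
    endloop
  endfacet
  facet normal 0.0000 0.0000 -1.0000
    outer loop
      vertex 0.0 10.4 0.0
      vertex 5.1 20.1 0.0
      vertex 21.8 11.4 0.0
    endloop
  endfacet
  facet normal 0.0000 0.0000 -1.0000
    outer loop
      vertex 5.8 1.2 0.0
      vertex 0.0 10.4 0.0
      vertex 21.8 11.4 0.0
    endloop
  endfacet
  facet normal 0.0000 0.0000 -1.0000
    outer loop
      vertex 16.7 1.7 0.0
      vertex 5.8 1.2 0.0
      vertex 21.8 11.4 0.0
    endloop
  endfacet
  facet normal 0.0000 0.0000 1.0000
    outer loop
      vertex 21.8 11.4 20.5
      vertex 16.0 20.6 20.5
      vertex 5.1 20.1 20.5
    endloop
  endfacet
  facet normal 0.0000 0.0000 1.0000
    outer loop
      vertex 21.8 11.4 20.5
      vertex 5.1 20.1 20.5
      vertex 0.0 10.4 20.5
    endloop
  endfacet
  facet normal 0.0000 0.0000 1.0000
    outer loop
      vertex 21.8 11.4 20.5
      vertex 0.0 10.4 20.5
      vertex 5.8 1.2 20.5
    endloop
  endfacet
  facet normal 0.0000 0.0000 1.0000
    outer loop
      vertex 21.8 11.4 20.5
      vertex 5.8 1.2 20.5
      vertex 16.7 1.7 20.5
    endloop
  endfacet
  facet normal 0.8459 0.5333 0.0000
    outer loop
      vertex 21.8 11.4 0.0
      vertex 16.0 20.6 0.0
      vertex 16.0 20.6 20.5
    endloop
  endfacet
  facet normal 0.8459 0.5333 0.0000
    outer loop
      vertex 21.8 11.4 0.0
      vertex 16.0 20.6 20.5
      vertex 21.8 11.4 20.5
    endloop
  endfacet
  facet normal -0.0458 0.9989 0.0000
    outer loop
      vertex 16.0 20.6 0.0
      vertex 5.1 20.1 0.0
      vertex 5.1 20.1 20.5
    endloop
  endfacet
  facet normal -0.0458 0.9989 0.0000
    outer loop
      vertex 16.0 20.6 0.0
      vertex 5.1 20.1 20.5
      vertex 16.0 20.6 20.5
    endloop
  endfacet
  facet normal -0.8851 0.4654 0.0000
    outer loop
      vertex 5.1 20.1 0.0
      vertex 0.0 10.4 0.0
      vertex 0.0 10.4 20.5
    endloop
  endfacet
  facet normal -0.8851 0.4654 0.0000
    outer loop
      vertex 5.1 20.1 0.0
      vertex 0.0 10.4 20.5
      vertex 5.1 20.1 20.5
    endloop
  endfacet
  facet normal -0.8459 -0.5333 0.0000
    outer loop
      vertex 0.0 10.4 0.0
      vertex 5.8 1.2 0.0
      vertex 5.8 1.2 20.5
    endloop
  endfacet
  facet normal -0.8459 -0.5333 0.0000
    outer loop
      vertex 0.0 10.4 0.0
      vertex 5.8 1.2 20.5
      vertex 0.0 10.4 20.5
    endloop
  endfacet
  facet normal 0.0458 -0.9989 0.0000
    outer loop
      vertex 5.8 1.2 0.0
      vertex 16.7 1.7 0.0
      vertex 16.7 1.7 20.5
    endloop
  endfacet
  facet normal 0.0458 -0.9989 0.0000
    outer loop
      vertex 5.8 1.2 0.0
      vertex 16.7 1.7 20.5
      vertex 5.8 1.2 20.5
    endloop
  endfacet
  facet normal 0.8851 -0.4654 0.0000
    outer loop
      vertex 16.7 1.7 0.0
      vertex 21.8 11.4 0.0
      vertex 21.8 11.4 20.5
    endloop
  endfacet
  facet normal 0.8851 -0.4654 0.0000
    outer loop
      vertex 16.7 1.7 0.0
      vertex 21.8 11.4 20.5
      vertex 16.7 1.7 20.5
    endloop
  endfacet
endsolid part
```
; perimeter-only toolpath
G21 ; units = mm
G90 ; absolute positioning
G28 ; home
; layer 1
G0 Z3.4
G0 X21.8 Y11.4
G1 X16.0 Y20.6
G1 X5.1 Y20.1
G1 X0.0 Y10.4
G1 X5.8 Y1.2
G1 X16.7 Y1.7
G1 X21.8 Y11.4
; layer 2
G0 Z6.8
G0 X21.8 Y11.4
G1 X16.0 Y20.6
G1 X5.1 Y20.1
G1 X0.0 Y10.4
G1 X5.8 Y1.2
G1 X16.7 Y1.7
G1 X21.8 Y11.4
; layer 3
G0 Z10.2
G0 X21.8 Y11.4
G1 X16.0 Y20.6
G1 X5.1 Y20.1
G1 X0.0 Y10.4
G1 X5.8 Y1.2
G1 X16.7 Y1.7
G1 X21.8 Y11.4
; layer 4
G0 Z13.7
G0 X21.8 Y11.4
G1 X16.0 Y20.6
G1 X5.1 Y20.1
G1 X0.0 Y10.4
G1 X5.8 Y1.2
G1 X16.7 Y1.7
G1 X21.8 Y11.4
; layer 5
G0 Z17.1
G0 X21.8 Y11.4
G1 X16.0 Y20.6
G1 X5.1 Y20.1
G1 X0.0 Y10.4
G1 X5.8 Y1.2
G1 X16.7 Y1.7
G1 X21.8 Y11.4
; layer 6
G0 Z20.5
G0 X21.8 Y11.4
G1 X16.0 Y20.6
G1 X5.1 Y20.1
G1 X0.0 Y10.4
G1 X5.8 Y1.2
G1 X16.7 Y1.7
G1 X21.8 Y11.4
M2 ; end

The solid is a regular 6-sided prism (a cylinder approximated with 6 flat sides), circumscribed radius ≈ 10.9 mm, height ≈ 20.5 mm. Slicing at Δz = 3.4 mm — 6 equal slices spanning the solid's height, so layer i sits at z = i·h/6 — gives 6 non-empty perimeters. Each is a 6-segment closed polygon; G0 lifts to the layer z and rapids to the start vertex, then G1 traces the edges.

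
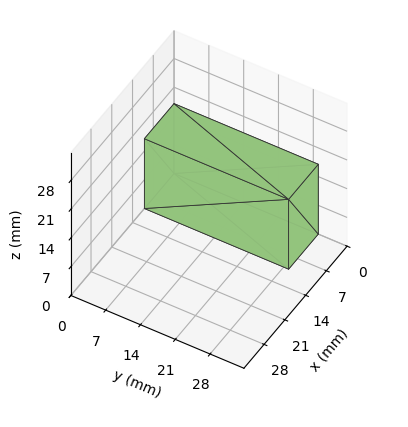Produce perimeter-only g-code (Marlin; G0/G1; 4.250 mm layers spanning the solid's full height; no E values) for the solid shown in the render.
Reading the render: the shape is a rectangular box, roughly 10 × 29 mm footprint and 17 mm tall (dimensions read to the nearest mm from the axis ticks). For the g-code, the solid's height is divided into equal slices at the stated Δz and each level perimeter traced with G1 moves after a G0 lift.

; perimeter-only toolpath
G21 ; units = mm
G90 ; absolute positioning
G28 ; home
; layer 1
G0 Z4.250
G0 X0.000 Y0.000
G1 X10.000 Y0.000
G1 X10.000 Y29.000
G1 X0.000 Y29.000
G1 X0.000 Y0.000
; layer 2
G0 Z8.500
G0 X0.000 Y0.000
G1 X10.000 Y0.000
G1 X10.000 Y29.000
G1 X0.000 Y29.000
G1 X0.000 Y0.000
; layer 3
G0 Z12.750
G0 X0.000 Y0.000
G1 X10.000 Y0.000
G1 X10.000 Y29.000
G1 X0.000 Y29.000
G1 X0.000 Y0.000
; layer 4
G0 Z17.000
G0 X0.000 Y0.000
G1 X10.000 Y0.000
G1 X10.000 Y29.000
G1 X0.000 Y29.000
G1 X0.000 Y0.000
M2 ; end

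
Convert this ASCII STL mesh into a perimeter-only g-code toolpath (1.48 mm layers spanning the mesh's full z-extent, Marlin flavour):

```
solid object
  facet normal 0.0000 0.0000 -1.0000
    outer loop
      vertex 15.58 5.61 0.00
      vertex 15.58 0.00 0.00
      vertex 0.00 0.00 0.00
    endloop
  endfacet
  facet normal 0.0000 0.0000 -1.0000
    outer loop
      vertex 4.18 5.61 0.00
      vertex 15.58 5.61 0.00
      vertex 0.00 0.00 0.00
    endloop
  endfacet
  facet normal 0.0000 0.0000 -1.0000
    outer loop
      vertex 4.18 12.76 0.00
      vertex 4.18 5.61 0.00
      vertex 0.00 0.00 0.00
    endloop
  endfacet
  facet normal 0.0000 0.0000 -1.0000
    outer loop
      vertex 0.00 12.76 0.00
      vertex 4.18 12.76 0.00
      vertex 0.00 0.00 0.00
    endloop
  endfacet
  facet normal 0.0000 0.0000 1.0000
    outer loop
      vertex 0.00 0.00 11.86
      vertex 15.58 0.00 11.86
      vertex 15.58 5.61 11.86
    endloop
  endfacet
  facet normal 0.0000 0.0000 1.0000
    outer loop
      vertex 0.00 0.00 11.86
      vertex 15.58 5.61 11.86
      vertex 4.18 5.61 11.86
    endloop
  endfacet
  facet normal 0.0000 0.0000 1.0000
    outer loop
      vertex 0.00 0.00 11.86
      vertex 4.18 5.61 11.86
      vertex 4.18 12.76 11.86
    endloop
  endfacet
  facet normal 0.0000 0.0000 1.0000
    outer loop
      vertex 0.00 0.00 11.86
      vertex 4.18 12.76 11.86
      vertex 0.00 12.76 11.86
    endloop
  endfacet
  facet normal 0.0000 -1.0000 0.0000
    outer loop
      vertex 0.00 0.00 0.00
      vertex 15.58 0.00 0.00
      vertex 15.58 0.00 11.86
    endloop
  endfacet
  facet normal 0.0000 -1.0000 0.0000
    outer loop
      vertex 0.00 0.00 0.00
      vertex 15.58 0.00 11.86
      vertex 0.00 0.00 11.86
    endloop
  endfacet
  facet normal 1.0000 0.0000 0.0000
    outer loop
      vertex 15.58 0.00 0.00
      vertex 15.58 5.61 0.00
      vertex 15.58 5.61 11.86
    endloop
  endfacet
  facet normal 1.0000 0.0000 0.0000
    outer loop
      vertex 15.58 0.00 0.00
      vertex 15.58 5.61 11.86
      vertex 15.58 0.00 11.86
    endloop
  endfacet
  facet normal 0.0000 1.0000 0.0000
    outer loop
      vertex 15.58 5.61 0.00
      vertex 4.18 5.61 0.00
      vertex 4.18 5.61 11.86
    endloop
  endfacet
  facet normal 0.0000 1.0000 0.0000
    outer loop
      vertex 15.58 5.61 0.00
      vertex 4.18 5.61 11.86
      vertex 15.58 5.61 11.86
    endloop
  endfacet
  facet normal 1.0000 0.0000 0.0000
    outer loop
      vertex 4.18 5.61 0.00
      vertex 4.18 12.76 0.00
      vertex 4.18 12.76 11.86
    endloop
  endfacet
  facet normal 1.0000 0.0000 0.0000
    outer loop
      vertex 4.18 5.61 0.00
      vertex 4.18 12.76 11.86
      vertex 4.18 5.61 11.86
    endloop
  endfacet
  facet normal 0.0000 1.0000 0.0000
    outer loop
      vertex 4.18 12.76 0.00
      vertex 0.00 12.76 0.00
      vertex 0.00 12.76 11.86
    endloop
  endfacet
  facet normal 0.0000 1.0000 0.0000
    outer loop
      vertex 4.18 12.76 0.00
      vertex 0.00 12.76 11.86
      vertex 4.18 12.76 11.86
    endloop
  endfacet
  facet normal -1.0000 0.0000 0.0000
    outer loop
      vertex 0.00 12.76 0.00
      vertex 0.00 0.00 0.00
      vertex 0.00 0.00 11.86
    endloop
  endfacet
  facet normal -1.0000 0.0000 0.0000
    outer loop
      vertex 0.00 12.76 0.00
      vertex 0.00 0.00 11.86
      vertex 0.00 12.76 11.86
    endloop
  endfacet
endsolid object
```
; perimeter-only toolpath
G21 ; units = mm
G90 ; absolute positioning
G28 ; home
; layer 1
G0 Z1.48
G0 X0.00 Y0.00
G1 X15.58 Y0.00
G1 X15.58 Y5.61
G1 X4.18 Y5.61
G1 X4.18 Y12.76
G1 X0.00 Y12.76
G1 X0.00 Y0.00
; layer 2
G0 Z2.96
G0 X0.00 Y0.00
G1 X15.58 Y0.00
G1 X15.58 Y5.61
G1 X4.18 Y5.61
G1 X4.18 Y12.76
G1 X0.00 Y12.76
G1 X0.00 Y0.00
; layer 3
G0 Z4.45
G0 X0.00 Y0.00
G1 X15.58 Y0.00
G1 X15.58 Y5.61
G1 X4.18 Y5.61
G1 X4.18 Y12.76
G1 X0.00 Y12.76
G1 X0.00 Y0.00
; layer 4
G0 Z5.93
G0 X0.00 Y0.00
G1 X15.58 Y0.00
G1 X15.58 Y5.61
G1 X4.18 Y5.61
G1 X4.18 Y12.76
G1 X0.00 Y12.76
G1 X0.00 Y0.00
; layer 5
G0 Z7.41
G0 X0.00 Y0.00
G1 X15.58 Y0.00
G1 X15.58 Y5.61
G1 X4.18 Y5.61
G1 X4.18 Y12.76
G1 X0.00 Y12.76
G1 X0.00 Y0.00
; layer 6
G0 Z8.89
G0 X0.00 Y0.00
G1 X15.58 Y0.00
G1 X15.58 Y5.61
G1 X4.18 Y5.61
G1 X4.18 Y12.76
G1 X0.00 Y12.76
G1 X0.00 Y0.00
; layer 7
G0 Z10.38
G0 X0.00 Y0.00
G1 X15.58 Y0.00
G1 X15.58 Y5.61
G1 X4.18 Y5.61
G1 X4.18 Y12.76
G1 X0.00 Y12.76
G1 X0.00 Y0.00
; layer 8
G0 Z11.86
G0 X0.00 Y0.00
G1 X15.58 Y0.00
G1 X15.58 Y5.61
G1 X4.18 Y5.61
G1 X4.18 Y12.76
G1 X0.00 Y12.76
G1 X0.00 Y0.00
M2 ; end

The solid is an L-shaped prism: outer 15.6 × 12.8 mm, arm thicknesses ≈ 5.61 mm (horizontal) and 4.18 mm (vertical), extruded 11.9 mm in z. Slicing at Δz = 1.48 mm — 8 equal slices spanning the solid's height, so layer i sits at z = i·h/8 — gives 8 non-empty perimeters. Each is a 6-segment closed polygon; G0 lifts to the layer z and rapids to the start vertex, then G1 traces the edges.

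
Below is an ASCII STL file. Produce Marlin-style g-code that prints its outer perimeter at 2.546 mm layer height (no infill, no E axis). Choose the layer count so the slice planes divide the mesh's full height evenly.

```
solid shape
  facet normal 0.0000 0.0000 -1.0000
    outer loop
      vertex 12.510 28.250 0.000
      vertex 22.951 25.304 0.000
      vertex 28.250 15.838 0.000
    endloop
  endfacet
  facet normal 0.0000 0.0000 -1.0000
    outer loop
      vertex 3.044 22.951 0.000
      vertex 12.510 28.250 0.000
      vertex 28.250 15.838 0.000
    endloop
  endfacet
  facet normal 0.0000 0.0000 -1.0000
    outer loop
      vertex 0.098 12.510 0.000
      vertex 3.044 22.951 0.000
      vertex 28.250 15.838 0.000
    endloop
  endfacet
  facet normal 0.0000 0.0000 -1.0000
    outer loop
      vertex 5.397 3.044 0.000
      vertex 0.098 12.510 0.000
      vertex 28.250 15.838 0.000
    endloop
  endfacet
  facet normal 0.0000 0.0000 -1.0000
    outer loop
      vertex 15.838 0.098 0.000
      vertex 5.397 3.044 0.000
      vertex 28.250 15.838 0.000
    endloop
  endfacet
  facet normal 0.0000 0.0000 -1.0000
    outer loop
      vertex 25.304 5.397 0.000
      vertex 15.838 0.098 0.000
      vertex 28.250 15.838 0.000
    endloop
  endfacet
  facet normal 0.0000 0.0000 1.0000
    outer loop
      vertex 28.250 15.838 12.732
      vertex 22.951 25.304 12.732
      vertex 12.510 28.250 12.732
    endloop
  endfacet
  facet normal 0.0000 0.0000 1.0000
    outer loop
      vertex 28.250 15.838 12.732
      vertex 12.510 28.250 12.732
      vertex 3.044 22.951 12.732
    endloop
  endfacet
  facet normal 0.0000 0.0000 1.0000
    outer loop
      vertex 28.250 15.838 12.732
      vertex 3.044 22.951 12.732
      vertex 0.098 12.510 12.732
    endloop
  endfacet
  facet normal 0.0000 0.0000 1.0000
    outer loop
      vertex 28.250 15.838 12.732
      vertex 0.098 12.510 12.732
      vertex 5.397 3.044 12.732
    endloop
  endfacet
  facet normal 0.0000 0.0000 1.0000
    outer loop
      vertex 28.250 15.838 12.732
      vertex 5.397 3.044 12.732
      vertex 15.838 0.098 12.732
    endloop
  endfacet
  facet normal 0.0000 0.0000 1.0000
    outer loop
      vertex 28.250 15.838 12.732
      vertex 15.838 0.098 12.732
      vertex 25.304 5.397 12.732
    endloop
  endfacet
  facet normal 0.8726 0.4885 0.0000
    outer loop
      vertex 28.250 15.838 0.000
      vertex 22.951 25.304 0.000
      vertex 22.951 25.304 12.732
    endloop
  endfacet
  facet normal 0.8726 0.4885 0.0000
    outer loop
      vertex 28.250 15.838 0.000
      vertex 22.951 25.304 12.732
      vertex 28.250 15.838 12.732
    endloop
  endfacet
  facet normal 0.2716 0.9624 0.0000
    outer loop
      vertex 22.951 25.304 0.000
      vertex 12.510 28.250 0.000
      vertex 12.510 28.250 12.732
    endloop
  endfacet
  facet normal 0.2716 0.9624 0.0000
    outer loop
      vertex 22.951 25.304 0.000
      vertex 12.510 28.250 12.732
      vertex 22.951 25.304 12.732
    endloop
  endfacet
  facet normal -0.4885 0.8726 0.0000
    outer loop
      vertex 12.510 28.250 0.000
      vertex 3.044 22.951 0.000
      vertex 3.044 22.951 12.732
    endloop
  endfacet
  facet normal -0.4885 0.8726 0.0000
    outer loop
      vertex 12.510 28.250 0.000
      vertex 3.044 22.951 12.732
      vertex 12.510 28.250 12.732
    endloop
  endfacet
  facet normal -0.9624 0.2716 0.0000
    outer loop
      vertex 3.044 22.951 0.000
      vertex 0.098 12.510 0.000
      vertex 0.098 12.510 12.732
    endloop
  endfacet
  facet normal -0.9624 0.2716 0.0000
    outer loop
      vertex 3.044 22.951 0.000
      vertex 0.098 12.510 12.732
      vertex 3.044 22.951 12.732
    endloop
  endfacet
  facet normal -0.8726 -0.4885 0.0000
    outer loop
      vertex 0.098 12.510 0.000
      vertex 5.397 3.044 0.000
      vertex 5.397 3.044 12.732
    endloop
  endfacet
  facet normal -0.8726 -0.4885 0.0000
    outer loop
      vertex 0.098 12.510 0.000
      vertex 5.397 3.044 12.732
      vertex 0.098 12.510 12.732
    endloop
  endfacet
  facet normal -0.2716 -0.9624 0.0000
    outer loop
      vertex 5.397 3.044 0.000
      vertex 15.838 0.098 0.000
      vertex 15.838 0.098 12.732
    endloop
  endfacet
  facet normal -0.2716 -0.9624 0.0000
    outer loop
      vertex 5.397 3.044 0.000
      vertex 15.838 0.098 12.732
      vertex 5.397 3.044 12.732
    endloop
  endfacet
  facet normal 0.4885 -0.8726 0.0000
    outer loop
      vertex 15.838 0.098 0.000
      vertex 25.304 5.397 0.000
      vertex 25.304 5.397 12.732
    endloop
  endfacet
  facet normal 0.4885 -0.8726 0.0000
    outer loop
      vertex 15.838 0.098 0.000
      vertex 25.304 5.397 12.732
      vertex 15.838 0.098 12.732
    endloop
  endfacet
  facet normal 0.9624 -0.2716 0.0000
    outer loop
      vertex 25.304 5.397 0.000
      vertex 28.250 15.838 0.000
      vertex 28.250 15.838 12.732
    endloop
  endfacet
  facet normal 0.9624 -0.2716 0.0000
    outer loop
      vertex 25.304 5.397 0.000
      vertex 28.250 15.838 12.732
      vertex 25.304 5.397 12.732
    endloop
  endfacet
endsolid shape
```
; perimeter-only toolpath
G21 ; units = mm
G90 ; absolute positioning
G28 ; home
; layer 1
G0 Z2.546
G0 X28.250 Y15.838
G1 X22.951 Y25.304
G1 X12.510 Y28.250
G1 X3.044 Y22.951
G1 X0.098 Y12.510
G1 X5.397 Y3.044
G1 X15.838 Y0.098
G1 X25.304 Y5.397
G1 X28.250 Y15.838
; layer 2
G0 Z5.093
G0 X28.250 Y15.838
G1 X22.951 Y25.304
G1 X12.510 Y28.250
G1 X3.044 Y22.951
G1 X0.098 Y12.510
G1 X5.397 Y3.044
G1 X15.838 Y0.098
G1 X25.304 Y5.397
G1 X28.250 Y15.838
; layer 3
G0 Z7.639
G0 X28.250 Y15.838
G1 X22.951 Y25.304
G1 X12.510 Y28.250
G1 X3.044 Y22.951
G1 X0.098 Y12.510
G1 X5.397 Y3.044
G1 X15.838 Y0.098
G1 X25.304 Y5.397
G1 X28.250 Y15.838
; layer 4
G0 Z10.186
G0 X28.250 Y15.838
G1 X22.951 Y25.304
G1 X12.510 Y28.250
G1 X3.044 Y22.951
G1 X0.098 Y12.510
G1 X5.397 Y3.044
G1 X15.838 Y0.098
G1 X25.304 Y5.397
G1 X28.250 Y15.838
; layer 5
G0 Z12.732
G0 X28.250 Y15.838
G1 X22.951 Y25.304
G1 X12.510 Y28.250
G1 X3.044 Y22.951
G1 X0.098 Y12.510
G1 X5.397 Y3.044
G1 X15.838 Y0.098
G1 X25.304 Y5.397
G1 X28.250 Y15.838
M2 ; end

The solid is a regular 8-sided prism (a cylinder approximated with 8 flat sides), circumscribed radius ≈ 14.2 mm, height ≈ 12.7 mm. Slicing at Δz = 2.546 mm — 5 equal slices spanning the solid's height, so layer i sits at z = i·h/5 — gives 5 non-empty perimeters. Each is a 8-segment closed polygon; G0 lifts to the layer z and rapids to the start vertex, then G1 traces the edges.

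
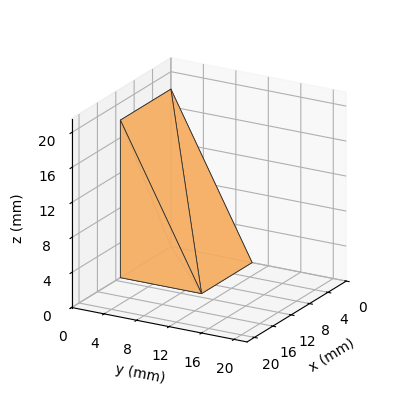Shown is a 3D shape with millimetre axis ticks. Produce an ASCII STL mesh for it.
Reading the render: the shape is a wedge (ramp): 11 × 10 mm base, rising to 18 mm along the y=0 edge and sloping linearly to z=0 at y=10 (dimensions read to the nearest mm from the axis ticks). For the STL, each face is triangulated and given an outward normal.

solid part
  facet normal 0.0000 0.0000 -1.0000
    outer loop
      vertex 11.00 10.00 0.00
      vertex 11.00 0.00 0.00
      vertex 0.00 0.00 0.00
    endloop
  endfacet
  facet normal 0.0000 0.0000 -1.0000
    outer loop
      vertex 0.00 10.00 0.00
      vertex 11.00 10.00 0.00
      vertex 0.00 0.00 0.00
    endloop
  endfacet
  facet normal 0.0000 -1.0000 0.0000
    outer loop
      vertex 0.00 0.00 0.00
      vertex 11.00 0.00 0.00
      vertex 11.00 0.00 18.00
    endloop
  endfacet
  facet normal 0.0000 -1.0000 0.0000
    outer loop
      vertex 0.00 0.00 0.00
      vertex 11.00 0.00 18.00
      vertex 0.00 0.00 18.00
    endloop
  endfacet
  facet normal 0.0000 0.8742 0.4856
    outer loop
      vertex 0.00 0.00 18.00
      vertex 11.00 0.00 18.00
      vertex 11.00 10.00 0.00
    endloop
  endfacet
  facet normal 0.0000 0.8742 0.4856
    outer loop
      vertex 0.00 0.00 18.00
      vertex 11.00 10.00 0.00
      vertex 0.00 10.00 0.00
    endloop
  endfacet
  facet normal -1.0000 0.0000 0.0000
    outer loop
      vertex 0.00 0.00 18.00
      vertex 0.00 10.00 0.00
      vertex 0.00 0.00 0.00
    endloop
  endfacet
  facet normal 1.0000 0.0000 0.0000
    outer loop
      vertex 11.00 0.00 0.00
      vertex 11.00 10.00 0.00
      vertex 11.00 0.00 18.00
    endloop
  endfacet
endsolid part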